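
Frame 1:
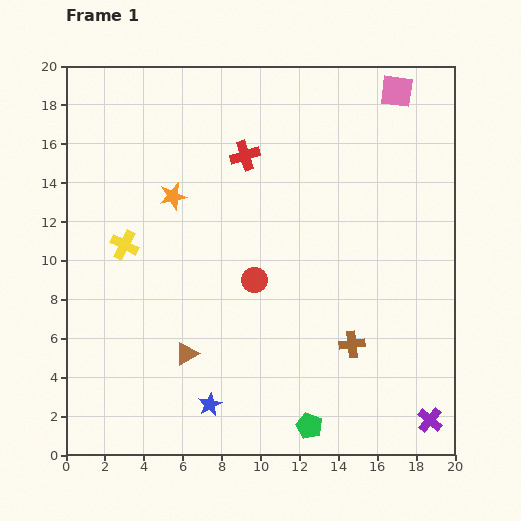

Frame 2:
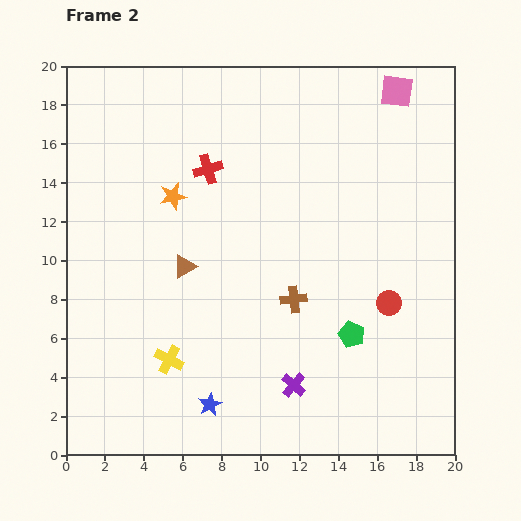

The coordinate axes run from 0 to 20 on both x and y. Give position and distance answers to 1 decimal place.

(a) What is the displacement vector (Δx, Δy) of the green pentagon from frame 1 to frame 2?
(2.2, 4.7)

The green pentagon was at (12.5, 1.5) in frame 1 and (14.7, 6.2) in frame 2.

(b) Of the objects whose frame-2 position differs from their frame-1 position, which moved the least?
the red cross

(moved 2.0)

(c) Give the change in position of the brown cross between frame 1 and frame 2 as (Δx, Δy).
(-3.0, 2.3)

The brown cross was at (14.7, 5.7) in frame 1 and (11.7, 8.0) in frame 2.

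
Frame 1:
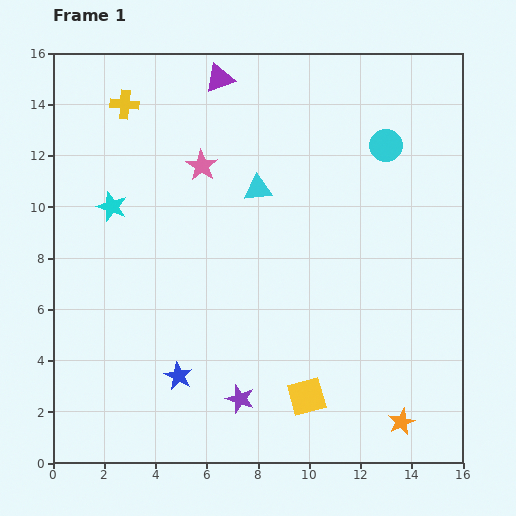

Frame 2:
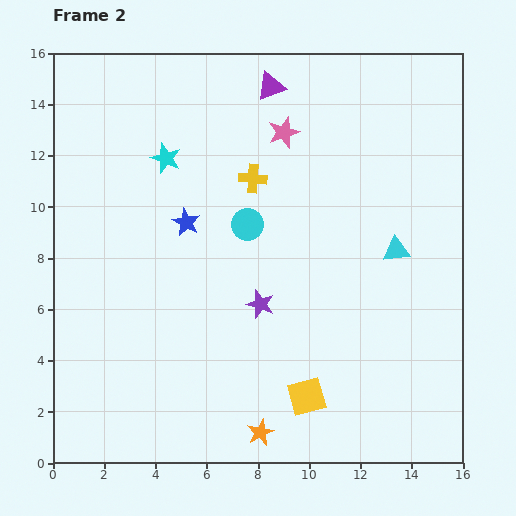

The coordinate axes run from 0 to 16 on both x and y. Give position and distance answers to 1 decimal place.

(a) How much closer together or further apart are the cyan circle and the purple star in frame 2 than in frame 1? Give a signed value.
-8.3

Distance in frame 1: 11.4. Distance in frame 2: 3.1.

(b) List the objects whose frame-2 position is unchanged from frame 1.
the yellow square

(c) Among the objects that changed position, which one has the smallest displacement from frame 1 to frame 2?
the purple triangle

(moved 2.0)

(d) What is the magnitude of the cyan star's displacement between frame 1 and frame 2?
2.8

The cyan star moved from (2.3, 10.0) to (4.4, 11.9), a distance of √(2.1² + 1.9²) ≈ 2.8.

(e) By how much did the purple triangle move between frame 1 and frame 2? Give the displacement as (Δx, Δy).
(2.0, -0.3)

The purple triangle was at (6.5, 15.0) in frame 1 and (8.5, 14.7) in frame 2.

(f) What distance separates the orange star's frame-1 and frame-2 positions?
5.5

The orange star moved from (13.6, 1.6) to (8.1, 1.2), a distance of √(5.5² + 0.4²) ≈ 5.5.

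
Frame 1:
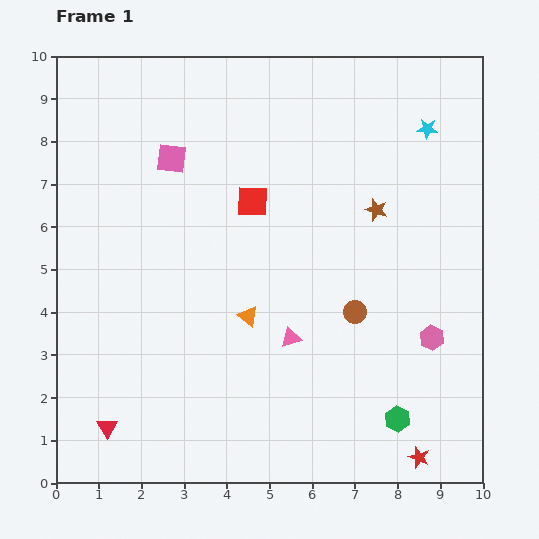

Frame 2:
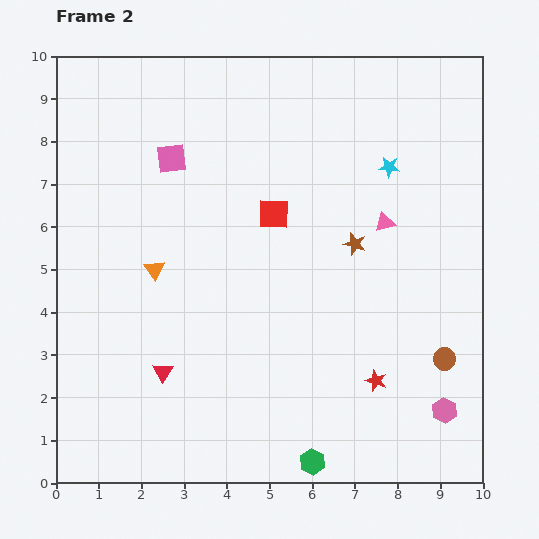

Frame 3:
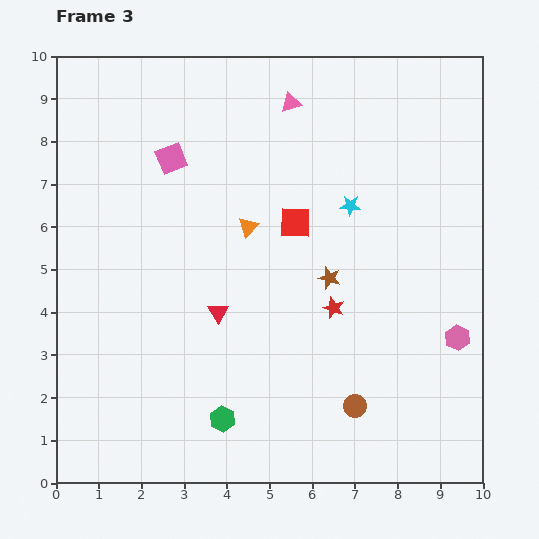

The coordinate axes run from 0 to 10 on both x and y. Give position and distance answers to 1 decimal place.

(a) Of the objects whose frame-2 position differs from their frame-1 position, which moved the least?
the red square

(moved 0.6)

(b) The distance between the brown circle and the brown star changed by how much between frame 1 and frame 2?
+0.9

Distance in frame 1: 2.5. Distance in frame 2: 3.4.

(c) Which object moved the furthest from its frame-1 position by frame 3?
the pink triangle

(moved 5.5; next 4.1)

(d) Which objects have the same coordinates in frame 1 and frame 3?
the pink square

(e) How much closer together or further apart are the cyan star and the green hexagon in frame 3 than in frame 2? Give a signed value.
-1.3

Distance in frame 2: 7.1. Distance in frame 3: 5.8.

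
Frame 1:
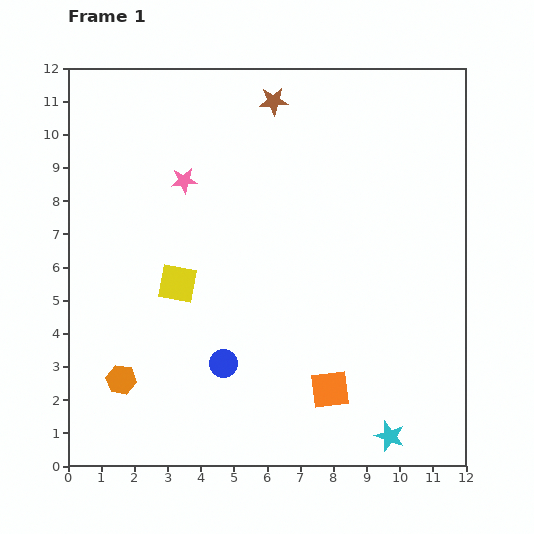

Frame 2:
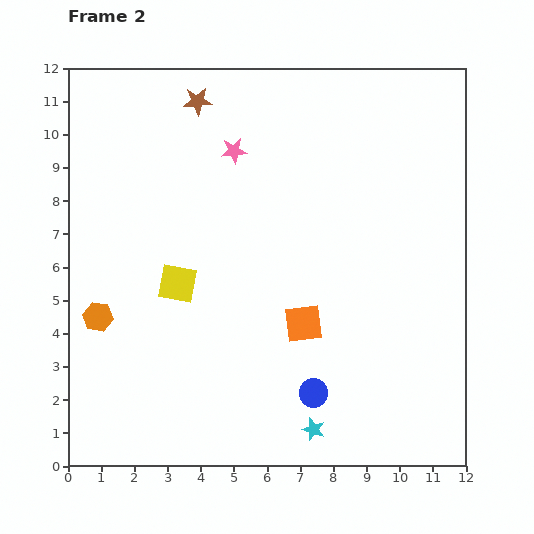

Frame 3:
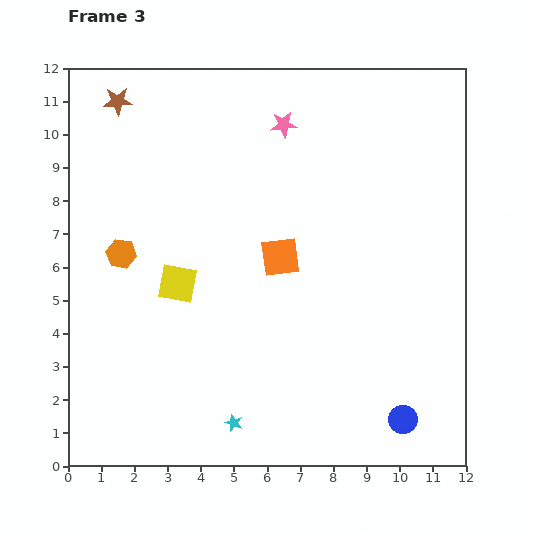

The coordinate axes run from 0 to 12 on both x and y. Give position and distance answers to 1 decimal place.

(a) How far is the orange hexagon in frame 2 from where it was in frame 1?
2.0

The orange hexagon moved from (1.6, 2.6) to (0.9, 4.5), a distance of √(0.7² + 1.9²) ≈ 2.0.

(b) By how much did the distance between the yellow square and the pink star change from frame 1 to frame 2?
+1.2

Distance in frame 1: 3.1. Distance in frame 2: 4.3.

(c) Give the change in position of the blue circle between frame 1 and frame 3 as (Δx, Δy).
(5.4, -1.7)

The blue circle was at (4.7, 3.1) in frame 1 and (10.1, 1.4) in frame 3.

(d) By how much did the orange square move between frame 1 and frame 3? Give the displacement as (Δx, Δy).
(-1.5, 4.0)

The orange square was at (7.9, 2.3) in frame 1 and (6.4, 6.3) in frame 3.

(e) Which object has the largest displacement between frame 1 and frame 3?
the blue circle

(moved 5.7; next 4.7)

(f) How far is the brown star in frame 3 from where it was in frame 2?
2.4

The brown star moved from (3.9, 11.0) to (1.5, 11.0), a distance of √(2.4² + 0.0²) ≈ 2.4.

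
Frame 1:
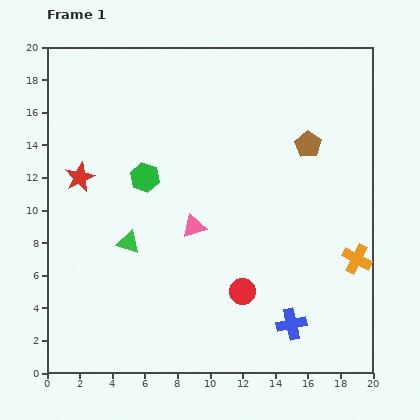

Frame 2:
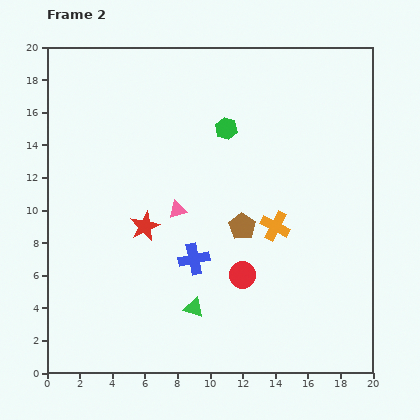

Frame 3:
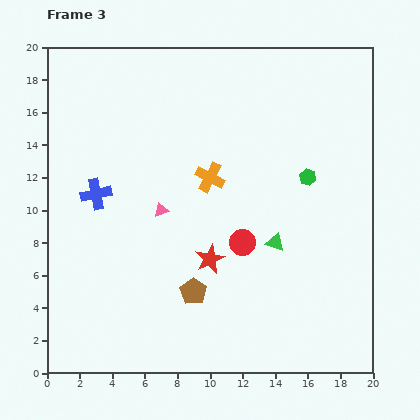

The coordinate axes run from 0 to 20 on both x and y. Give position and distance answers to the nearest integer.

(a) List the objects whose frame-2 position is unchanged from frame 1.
none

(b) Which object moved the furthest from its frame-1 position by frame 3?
the blue cross

(moved 14; next 11)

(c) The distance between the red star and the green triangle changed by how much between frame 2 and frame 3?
-2

Distance in frame 2: 6. Distance in frame 3: 4.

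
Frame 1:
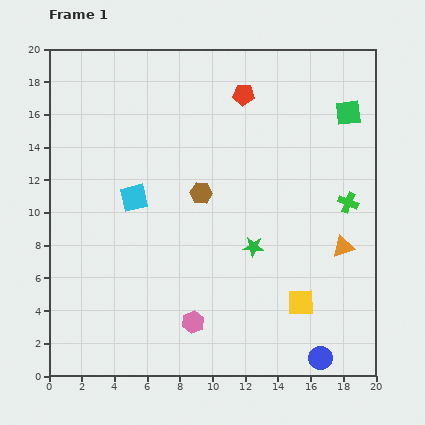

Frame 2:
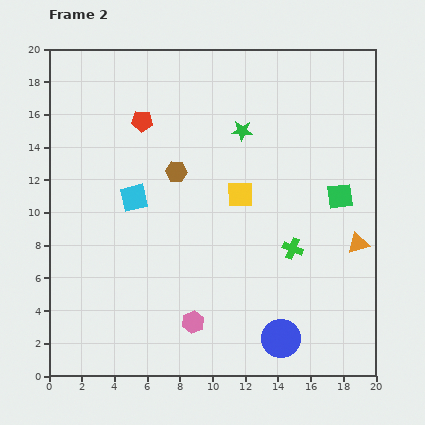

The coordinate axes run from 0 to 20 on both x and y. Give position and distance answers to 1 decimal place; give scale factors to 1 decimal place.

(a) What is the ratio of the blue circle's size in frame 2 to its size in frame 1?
1.6×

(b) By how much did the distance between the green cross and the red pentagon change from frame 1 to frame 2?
+2.9

Distance in frame 1: 9.2. Distance in frame 2: 12.1.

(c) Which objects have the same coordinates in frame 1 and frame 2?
the cyan square, the pink hexagon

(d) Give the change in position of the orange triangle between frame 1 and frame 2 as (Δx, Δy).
(0.9, 0.2)

The orange triangle was at (18.0, 7.9) in frame 1 and (18.9, 8.1) in frame 2.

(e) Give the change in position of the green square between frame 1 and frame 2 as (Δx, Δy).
(-0.5, -5.1)

The green square was at (18.3, 16.1) in frame 1 and (17.8, 11.0) in frame 2.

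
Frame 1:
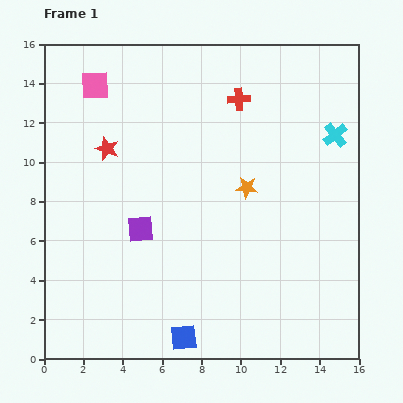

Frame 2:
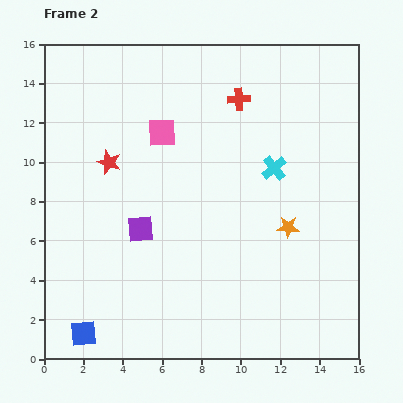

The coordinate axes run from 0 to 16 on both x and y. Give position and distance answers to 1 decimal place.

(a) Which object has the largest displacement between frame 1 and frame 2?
the blue square

(moved 5.1; next 4.2)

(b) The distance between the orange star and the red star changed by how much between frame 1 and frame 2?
+2.3

Distance in frame 1: 7.4. Distance in frame 2: 9.7.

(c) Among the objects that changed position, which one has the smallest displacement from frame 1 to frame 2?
the red star

(moved 0.7)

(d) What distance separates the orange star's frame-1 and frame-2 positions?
2.9

The orange star moved from (10.3, 8.7) to (12.4, 6.7), a distance of √(2.1² + 2.0²) ≈ 2.9.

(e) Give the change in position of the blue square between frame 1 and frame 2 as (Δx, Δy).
(-5.1, 0.2)

The blue square was at (7.1, 1.1) in frame 1 and (2.0, 1.3) in frame 2.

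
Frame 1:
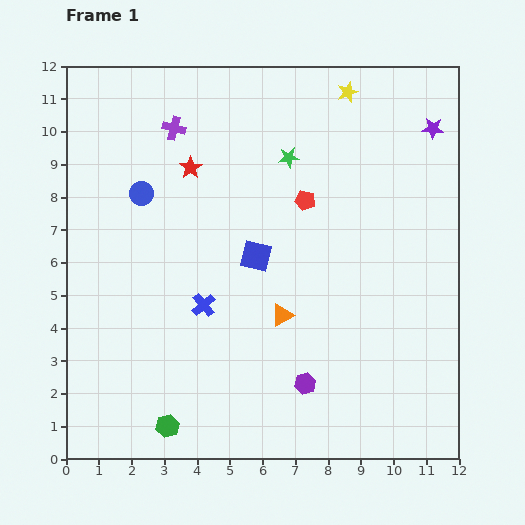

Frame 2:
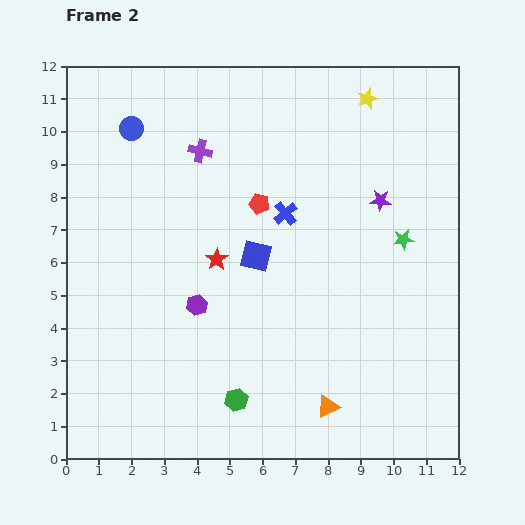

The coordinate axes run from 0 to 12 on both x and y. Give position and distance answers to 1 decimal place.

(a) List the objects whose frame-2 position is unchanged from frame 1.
the blue square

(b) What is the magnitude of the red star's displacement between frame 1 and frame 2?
2.9

The red star moved from (3.8, 8.9) to (4.6, 6.1), a distance of √(0.8² + 2.8²) ≈ 2.9.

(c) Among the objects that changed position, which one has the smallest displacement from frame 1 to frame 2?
the yellow star

(moved 0.6)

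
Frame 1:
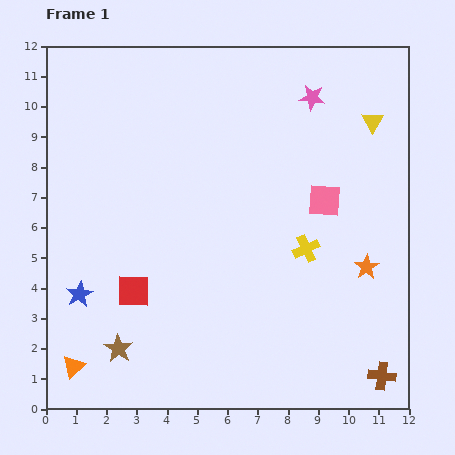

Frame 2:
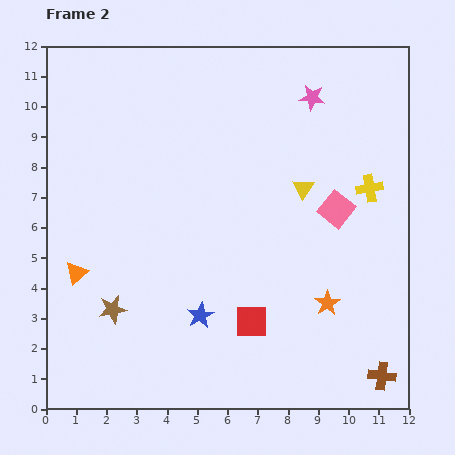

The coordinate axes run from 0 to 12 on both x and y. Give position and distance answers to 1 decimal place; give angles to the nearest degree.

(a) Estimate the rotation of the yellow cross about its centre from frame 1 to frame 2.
15° clockwise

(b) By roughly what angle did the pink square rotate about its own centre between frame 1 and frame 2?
34° clockwise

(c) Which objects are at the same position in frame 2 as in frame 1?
the pink star, the brown cross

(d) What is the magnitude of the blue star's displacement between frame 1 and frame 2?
4.1

The blue star moved from (1.1, 3.8) to (5.1, 3.1), a distance of √(4.0² + 0.7²) ≈ 4.1.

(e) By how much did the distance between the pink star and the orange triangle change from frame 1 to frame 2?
-2.2

Distance in frame 1: 11.9. Distance in frame 2: 9.7.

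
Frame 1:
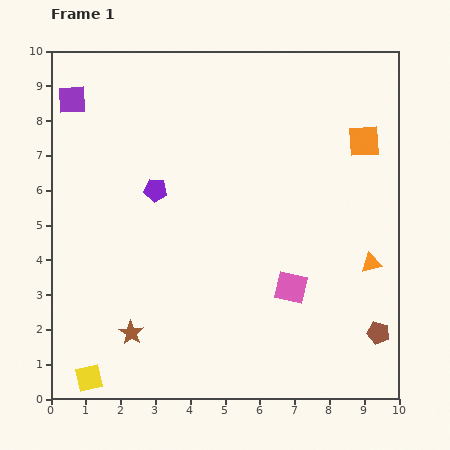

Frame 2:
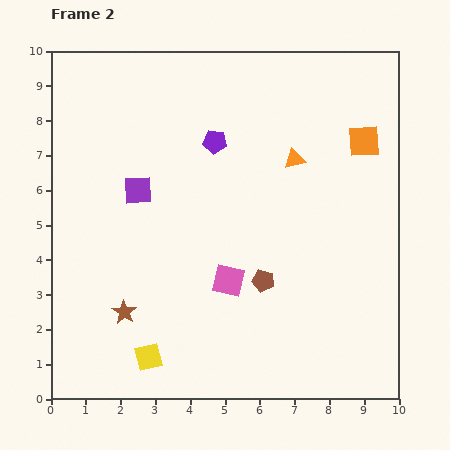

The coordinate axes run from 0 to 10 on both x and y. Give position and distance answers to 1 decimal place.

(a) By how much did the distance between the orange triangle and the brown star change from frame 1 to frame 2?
-0.6

Distance in frame 1: 7.2. Distance in frame 2: 6.6.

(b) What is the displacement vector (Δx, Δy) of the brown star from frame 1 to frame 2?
(-0.2, 0.6)

The brown star was at (2.3, 1.9) in frame 1 and (2.1, 2.5) in frame 2.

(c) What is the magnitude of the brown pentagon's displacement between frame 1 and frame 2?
3.6

The brown pentagon moved from (9.4, 1.9) to (6.1, 3.4), a distance of √(3.3² + 1.5²) ≈ 3.6.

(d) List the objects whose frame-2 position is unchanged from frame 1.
the orange square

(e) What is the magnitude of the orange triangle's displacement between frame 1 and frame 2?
3.7

The orange triangle moved from (9.2, 3.9) to (7.0, 6.9), a distance of √(2.2² + 3.0²) ≈ 3.7.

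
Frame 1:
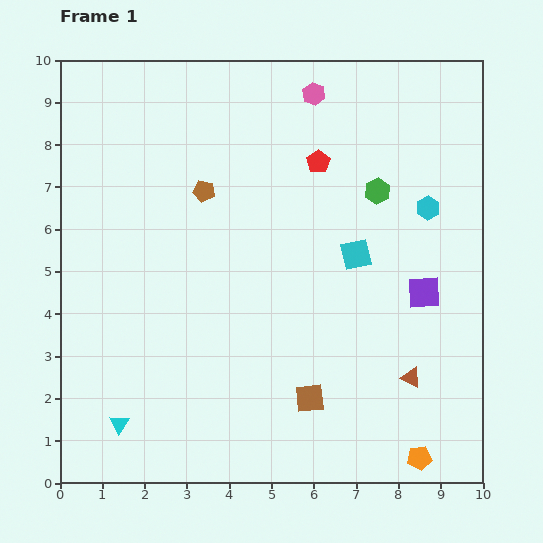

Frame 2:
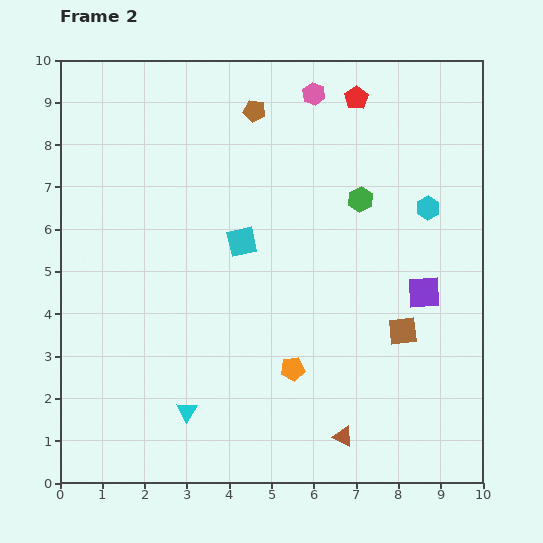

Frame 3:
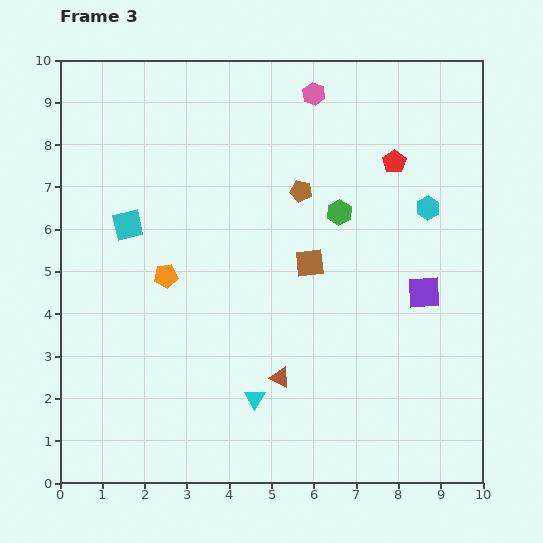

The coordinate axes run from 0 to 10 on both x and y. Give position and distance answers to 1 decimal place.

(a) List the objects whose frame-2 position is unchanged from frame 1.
the pink hexagon, the cyan hexagon, the purple square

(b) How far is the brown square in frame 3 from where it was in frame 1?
3.2

The brown square moved from (5.9, 2.0) to (5.9, 5.2), a distance of √(0.0² + 3.2²) ≈ 3.2.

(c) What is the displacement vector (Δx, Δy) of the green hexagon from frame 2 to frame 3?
(-0.5, -0.3)

The green hexagon was at (7.1, 6.7) in frame 2 and (6.6, 6.4) in frame 3.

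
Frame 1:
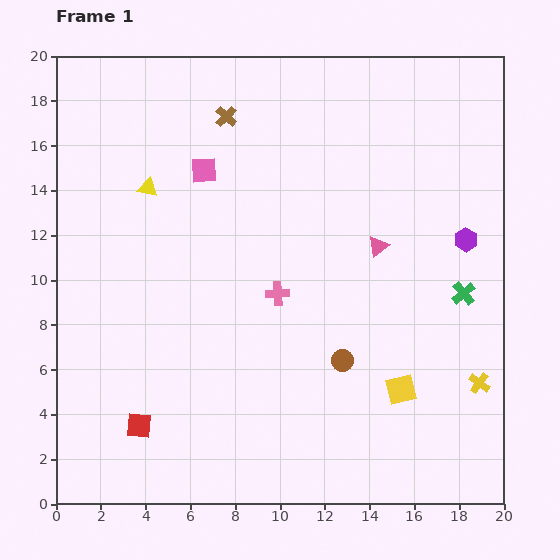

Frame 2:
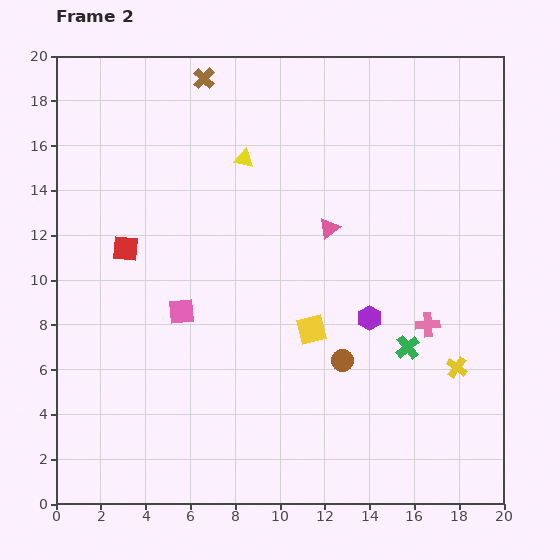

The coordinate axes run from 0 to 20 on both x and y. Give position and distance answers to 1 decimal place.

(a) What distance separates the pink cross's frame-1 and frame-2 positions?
6.8

The pink cross moved from (9.9, 9.4) to (16.6, 8.0), a distance of √(6.7² + 1.4²) ≈ 6.8.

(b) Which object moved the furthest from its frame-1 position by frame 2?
the red square

(moved 7.9; next 6.8)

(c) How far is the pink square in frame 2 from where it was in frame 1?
6.4

The pink square moved from (6.6, 14.9) to (5.6, 8.6), a distance of √(1.0² + 6.3²) ≈ 6.4.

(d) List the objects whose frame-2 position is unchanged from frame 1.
the brown circle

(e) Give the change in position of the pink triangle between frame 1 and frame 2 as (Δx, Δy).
(-2.2, 0.8)

The pink triangle was at (14.4, 11.5) in frame 1 and (12.2, 12.3) in frame 2.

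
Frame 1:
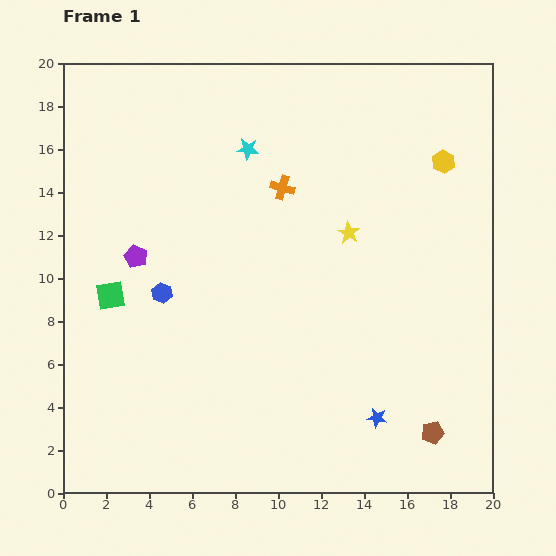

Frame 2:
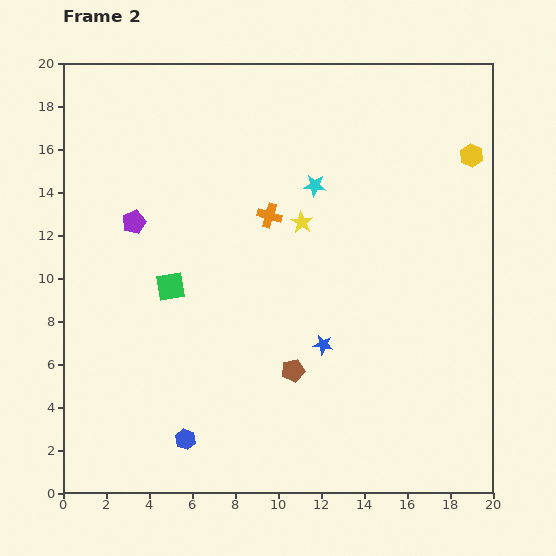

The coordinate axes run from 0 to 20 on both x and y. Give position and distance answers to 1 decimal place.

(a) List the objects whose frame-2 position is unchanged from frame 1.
none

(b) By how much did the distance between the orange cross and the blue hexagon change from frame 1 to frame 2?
+3.7

Distance in frame 1: 7.4. Distance in frame 2: 11.1.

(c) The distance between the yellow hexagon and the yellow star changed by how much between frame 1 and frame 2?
+3.0

Distance in frame 1: 5.5. Distance in frame 2: 8.5.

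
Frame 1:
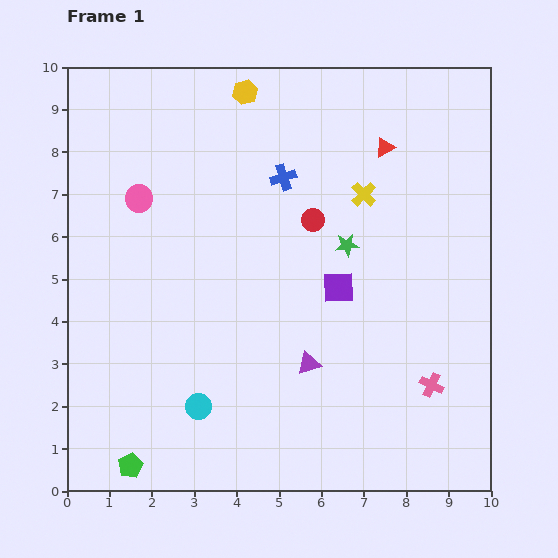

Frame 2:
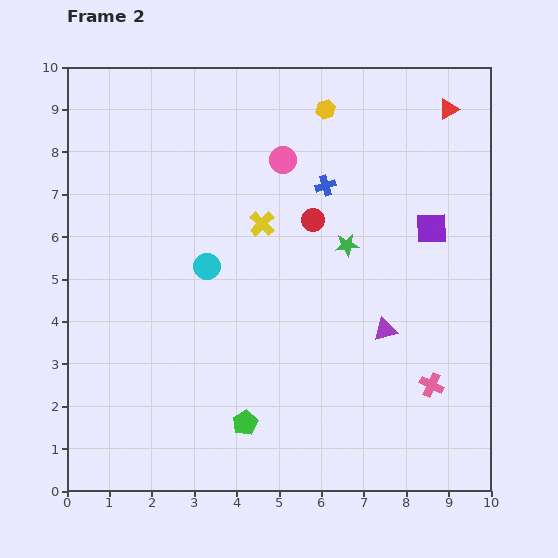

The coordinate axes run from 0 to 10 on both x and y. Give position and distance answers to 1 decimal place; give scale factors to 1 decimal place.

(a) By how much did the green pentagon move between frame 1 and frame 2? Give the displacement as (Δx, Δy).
(2.7, 1.0)

The green pentagon was at (1.5, 0.6) in frame 1 and (4.2, 1.6) in frame 2.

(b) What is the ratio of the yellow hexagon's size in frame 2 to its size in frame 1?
0.8×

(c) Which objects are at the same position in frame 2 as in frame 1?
the red circle, the pink cross, the green star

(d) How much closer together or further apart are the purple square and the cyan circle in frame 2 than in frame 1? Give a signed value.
+1.1

Distance in frame 1: 4.3. Distance in frame 2: 5.4.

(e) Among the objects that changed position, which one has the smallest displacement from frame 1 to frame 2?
the blue cross

(moved 1.0)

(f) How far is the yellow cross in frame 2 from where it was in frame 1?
2.5

The yellow cross moved from (7.0, 7.0) to (4.6, 6.3), a distance of √(2.4² + 0.7²) ≈ 2.5.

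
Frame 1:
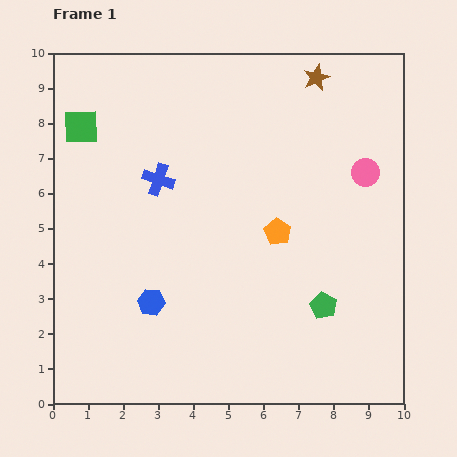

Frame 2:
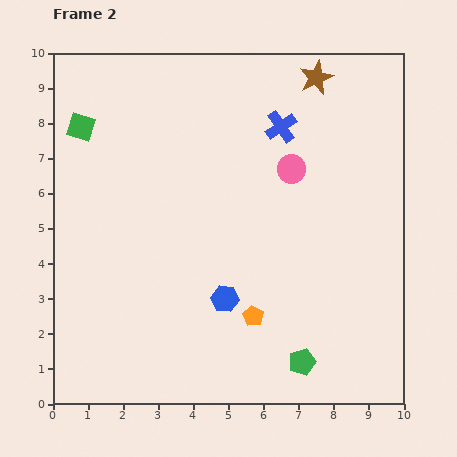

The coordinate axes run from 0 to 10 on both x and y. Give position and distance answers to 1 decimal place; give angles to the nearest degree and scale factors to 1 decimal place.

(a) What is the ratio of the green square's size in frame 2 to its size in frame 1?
0.8×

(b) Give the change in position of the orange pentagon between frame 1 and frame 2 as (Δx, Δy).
(-0.7, -2.4)

The orange pentagon was at (6.4, 4.9) in frame 1 and (5.7, 2.5) in frame 2.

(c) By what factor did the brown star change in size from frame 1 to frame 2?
1.3×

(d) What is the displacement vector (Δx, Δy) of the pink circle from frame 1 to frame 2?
(-2.1, 0.1)

The pink circle was at (8.9, 6.6) in frame 1 and (6.8, 6.7) in frame 2.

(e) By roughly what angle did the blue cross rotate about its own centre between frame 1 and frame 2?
37° clockwise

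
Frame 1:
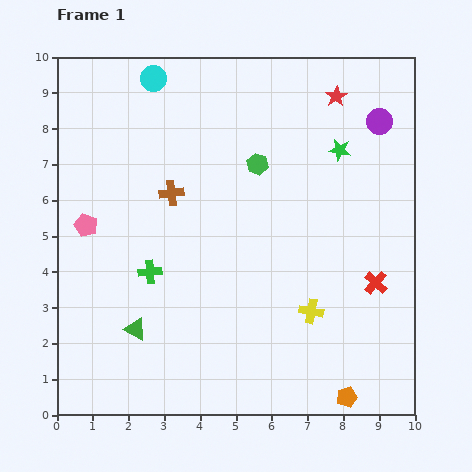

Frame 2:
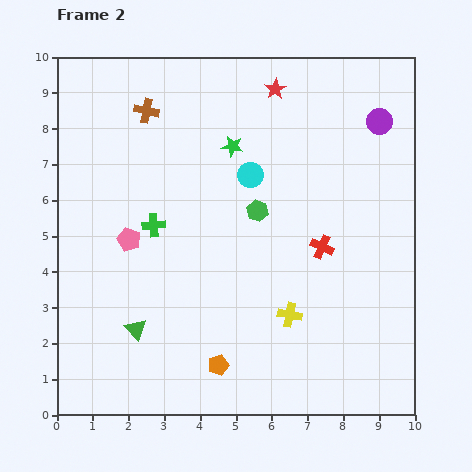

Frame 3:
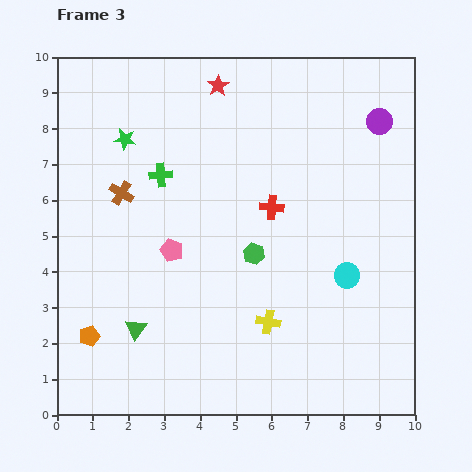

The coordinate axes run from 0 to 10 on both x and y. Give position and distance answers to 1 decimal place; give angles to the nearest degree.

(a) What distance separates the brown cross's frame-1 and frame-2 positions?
2.4

The brown cross moved from (3.2, 6.2) to (2.5, 8.5), a distance of √(0.7² + 2.3²) ≈ 2.4.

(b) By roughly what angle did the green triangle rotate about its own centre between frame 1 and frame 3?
38° clockwise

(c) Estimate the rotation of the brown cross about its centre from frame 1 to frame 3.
38° clockwise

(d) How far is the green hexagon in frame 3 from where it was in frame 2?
1.2

The green hexagon moved from (5.6, 5.7) to (5.5, 4.5), a distance of √(0.1² + 1.2²) ≈ 1.2.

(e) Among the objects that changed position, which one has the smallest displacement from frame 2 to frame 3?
the yellow cross

(moved 0.6)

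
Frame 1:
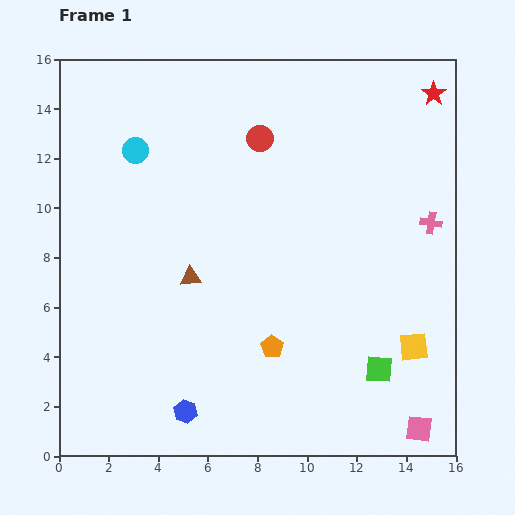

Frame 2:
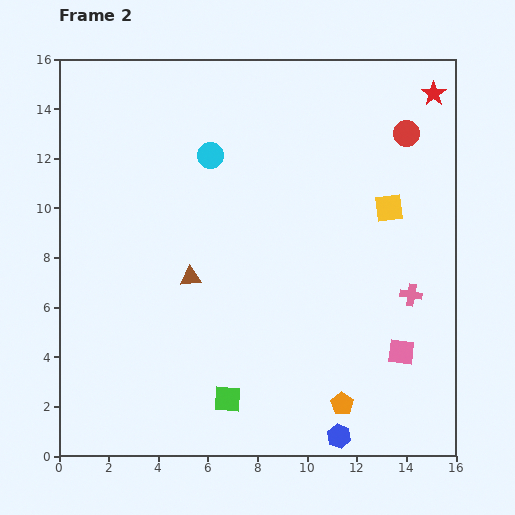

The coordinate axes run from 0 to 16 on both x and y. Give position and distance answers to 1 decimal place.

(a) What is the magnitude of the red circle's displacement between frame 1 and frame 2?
5.9

The red circle moved from (8.1, 12.8) to (14.0, 13.0), a distance of √(5.9² + 0.2²) ≈ 5.9.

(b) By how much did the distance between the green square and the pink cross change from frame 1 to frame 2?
+2.2

Distance in frame 1: 6.3. Distance in frame 2: 8.5.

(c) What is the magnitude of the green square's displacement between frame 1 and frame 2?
6.2

The green square moved from (12.9, 3.5) to (6.8, 2.3), a distance of √(6.1² + 1.2²) ≈ 6.2.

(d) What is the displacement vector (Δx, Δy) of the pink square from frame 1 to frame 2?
(-0.7, 3.1)

The pink square was at (14.5, 1.1) in frame 1 and (13.8, 4.2) in frame 2.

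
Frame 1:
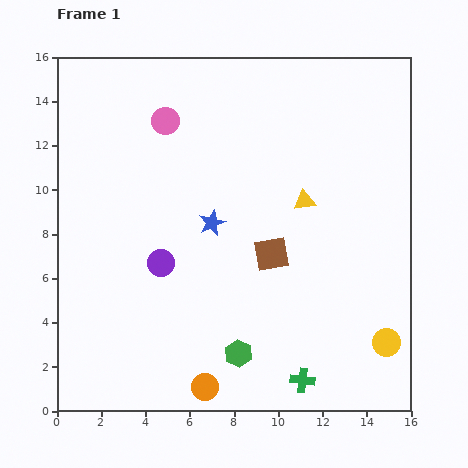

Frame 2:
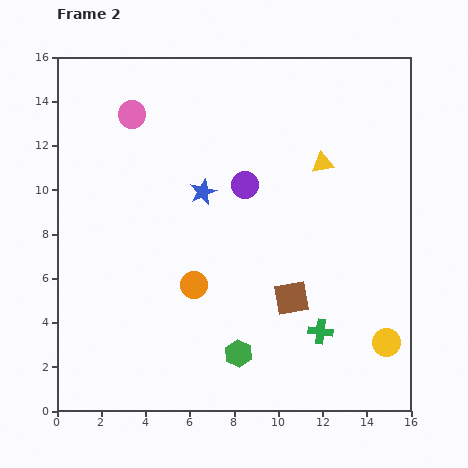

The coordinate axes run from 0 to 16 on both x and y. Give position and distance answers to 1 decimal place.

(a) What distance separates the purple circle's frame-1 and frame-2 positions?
5.2

The purple circle moved from (4.7, 6.7) to (8.5, 10.2), a distance of √(3.8² + 3.5²) ≈ 5.2.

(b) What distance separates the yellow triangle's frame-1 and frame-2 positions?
1.9

The yellow triangle moved from (11.2, 9.5) to (12.0, 11.2), a distance of √(0.8² + 1.7²) ≈ 1.9.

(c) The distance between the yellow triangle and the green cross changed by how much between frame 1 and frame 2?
-0.5

Distance in frame 1: 8.1. Distance in frame 2: 7.6.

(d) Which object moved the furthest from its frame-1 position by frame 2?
the purple circle

(moved 5.2; next 4.6)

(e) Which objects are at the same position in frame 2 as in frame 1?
the green hexagon, the yellow circle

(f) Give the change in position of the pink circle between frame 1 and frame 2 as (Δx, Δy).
(-1.5, 0.3)

The pink circle was at (4.9, 13.1) in frame 1 and (3.4, 13.4) in frame 2.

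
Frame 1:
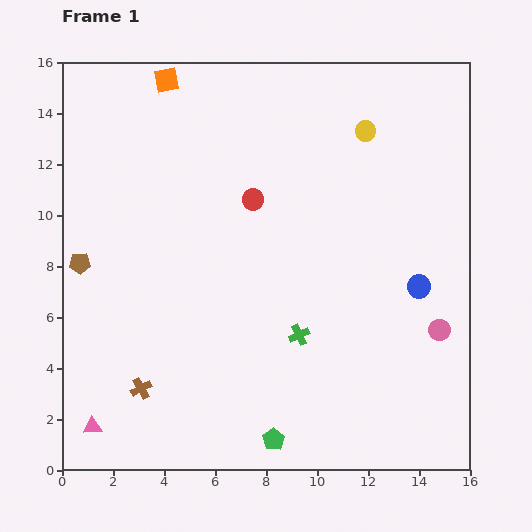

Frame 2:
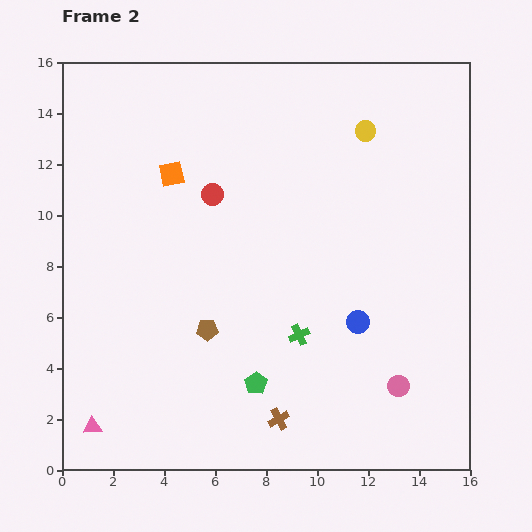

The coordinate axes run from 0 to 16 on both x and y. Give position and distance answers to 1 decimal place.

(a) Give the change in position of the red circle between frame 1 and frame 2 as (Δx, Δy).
(-1.6, 0.2)

The red circle was at (7.5, 10.6) in frame 1 and (5.9, 10.8) in frame 2.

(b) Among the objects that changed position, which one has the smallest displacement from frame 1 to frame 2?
the red circle

(moved 1.6)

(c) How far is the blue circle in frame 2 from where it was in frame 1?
2.8

The blue circle moved from (14.0, 7.2) to (11.6, 5.8), a distance of √(2.4² + 1.4²) ≈ 2.8.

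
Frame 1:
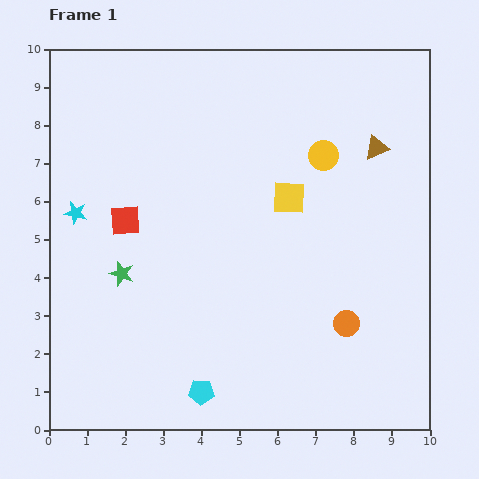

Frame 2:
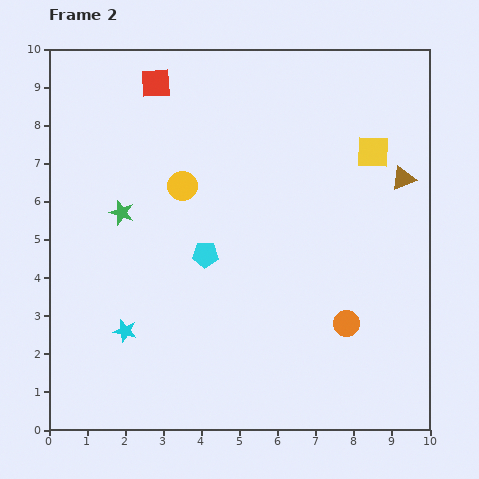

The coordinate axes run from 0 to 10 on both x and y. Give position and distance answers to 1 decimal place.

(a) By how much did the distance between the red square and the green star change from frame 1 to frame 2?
+2.1

Distance in frame 1: 1.4. Distance in frame 2: 3.5.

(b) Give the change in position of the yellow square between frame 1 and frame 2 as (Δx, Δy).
(2.2, 1.2)

The yellow square was at (6.3, 6.1) in frame 1 and (8.5, 7.3) in frame 2.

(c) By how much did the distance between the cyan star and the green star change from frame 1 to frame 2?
+1.1

Distance in frame 1: 2.0. Distance in frame 2: 3.1.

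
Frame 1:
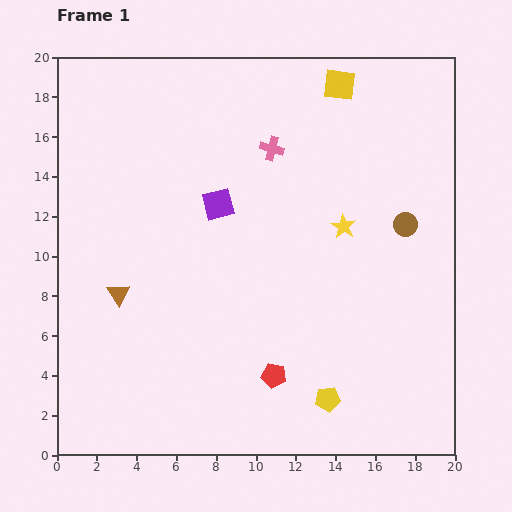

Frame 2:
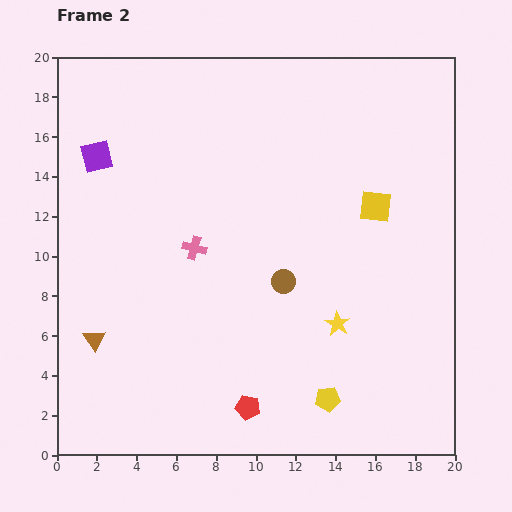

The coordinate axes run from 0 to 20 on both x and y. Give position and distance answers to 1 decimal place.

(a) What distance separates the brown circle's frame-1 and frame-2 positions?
6.8

The brown circle moved from (17.5, 11.6) to (11.4, 8.7), a distance of √(6.1² + 2.9²) ≈ 6.8.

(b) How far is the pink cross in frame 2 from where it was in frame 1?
6.3

The pink cross moved from (10.8, 15.4) to (6.9, 10.4), a distance of √(3.9² + 5.0²) ≈ 6.3.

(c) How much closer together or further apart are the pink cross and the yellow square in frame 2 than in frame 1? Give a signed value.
+4.6

Distance in frame 1: 4.7. Distance in frame 2: 9.3.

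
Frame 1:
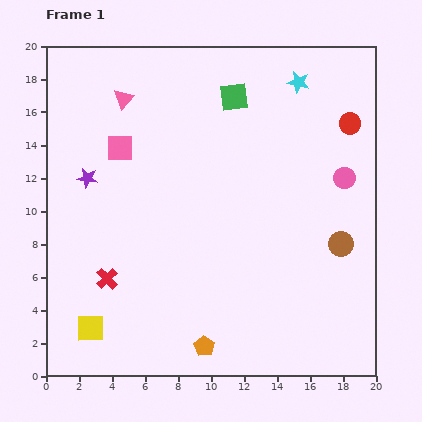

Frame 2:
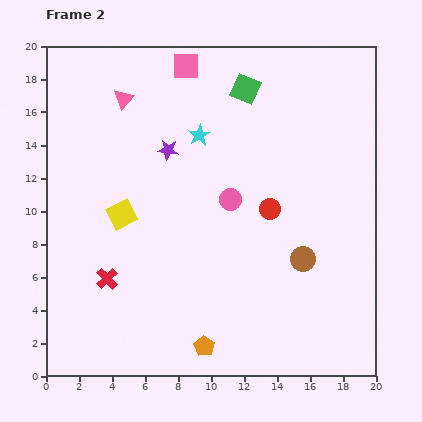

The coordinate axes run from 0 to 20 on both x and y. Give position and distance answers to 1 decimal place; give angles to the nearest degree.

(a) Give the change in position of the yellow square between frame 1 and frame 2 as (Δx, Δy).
(1.9, 6.9)

The yellow square was at (2.7, 2.9) in frame 1 and (4.6, 9.8) in frame 2.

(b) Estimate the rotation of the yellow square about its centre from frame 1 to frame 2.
26° counter-clockwise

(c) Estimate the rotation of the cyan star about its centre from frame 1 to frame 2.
29° clockwise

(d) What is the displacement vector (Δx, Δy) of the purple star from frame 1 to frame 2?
(4.9, 1.7)

The purple star was at (2.5, 12.0) in frame 1 and (7.4, 13.7) in frame 2.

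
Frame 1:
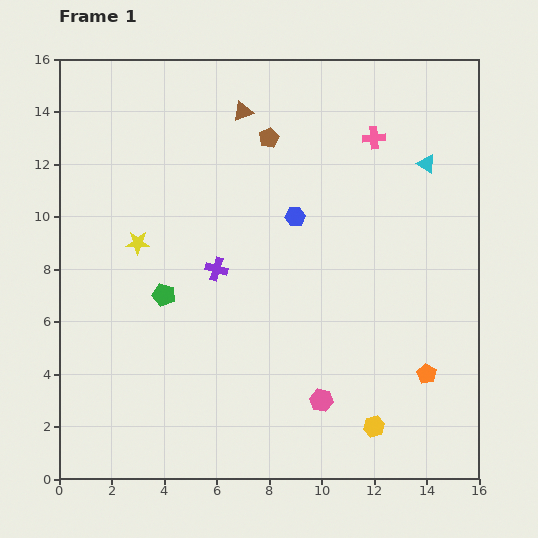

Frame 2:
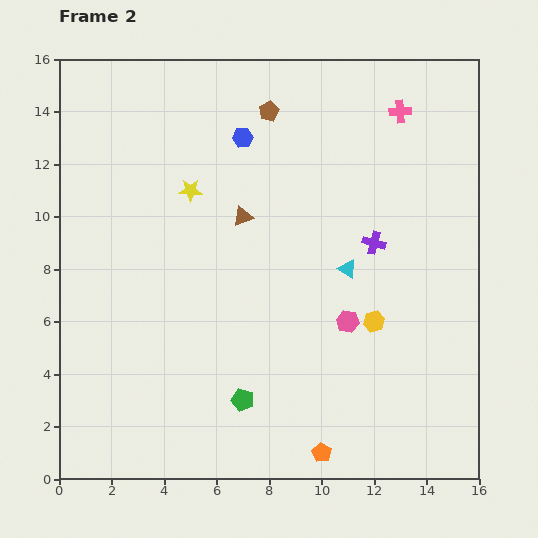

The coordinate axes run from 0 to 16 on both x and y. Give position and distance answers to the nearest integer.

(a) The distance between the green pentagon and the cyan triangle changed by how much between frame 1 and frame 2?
-5

Distance in frame 1: 11. Distance in frame 2: 6.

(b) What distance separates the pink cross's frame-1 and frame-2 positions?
1

The pink cross moved from (12, 13) to (13, 14), a distance of √(1² + 1²) ≈ 1.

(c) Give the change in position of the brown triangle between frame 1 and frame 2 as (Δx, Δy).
(0, -4)

The brown triangle was at (7, 14) in frame 1 and (7, 10) in frame 2.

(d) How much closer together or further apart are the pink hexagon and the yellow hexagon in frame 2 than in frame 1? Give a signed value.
-1

Distance in frame 1: 2. Distance in frame 2: 1.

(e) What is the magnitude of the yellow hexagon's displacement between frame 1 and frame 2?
4

The yellow hexagon moved from (12, 2) to (12, 6), a distance of √(0² + 4²) ≈ 4.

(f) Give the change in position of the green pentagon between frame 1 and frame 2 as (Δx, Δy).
(3, -4)

The green pentagon was at (4, 7) in frame 1 and (7, 3) in frame 2.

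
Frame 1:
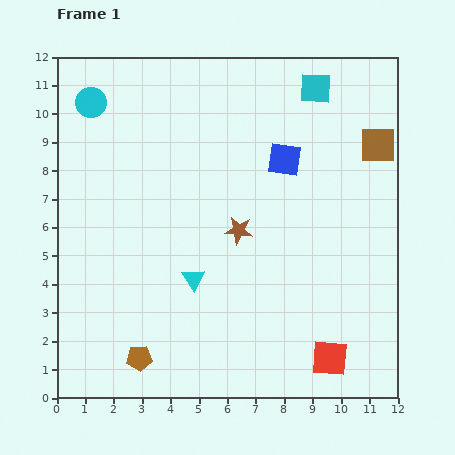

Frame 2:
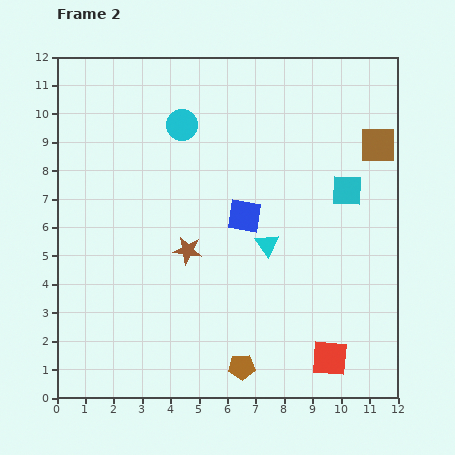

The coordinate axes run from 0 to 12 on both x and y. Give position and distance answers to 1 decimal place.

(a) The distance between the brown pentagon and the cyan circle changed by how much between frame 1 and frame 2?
-0.4

Distance in frame 1: 9.2. Distance in frame 2: 8.8.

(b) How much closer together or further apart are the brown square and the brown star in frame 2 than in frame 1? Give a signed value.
+2.0

Distance in frame 1: 5.7. Distance in frame 2: 7.7.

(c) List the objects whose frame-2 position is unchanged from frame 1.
the red square, the brown square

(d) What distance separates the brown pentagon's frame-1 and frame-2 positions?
3.6

The brown pentagon moved from (2.9, 1.4) to (6.5, 1.1), a distance of √(3.6² + 0.3²) ≈ 3.6.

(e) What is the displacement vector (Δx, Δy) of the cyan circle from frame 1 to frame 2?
(3.2, -0.8)

The cyan circle was at (1.2, 10.4) in frame 1 and (4.4, 9.6) in frame 2.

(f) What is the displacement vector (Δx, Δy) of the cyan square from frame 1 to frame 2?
(1.1, -3.6)

The cyan square was at (9.1, 10.9) in frame 1 and (10.2, 7.3) in frame 2.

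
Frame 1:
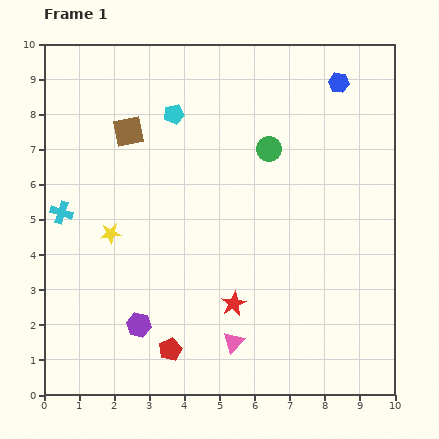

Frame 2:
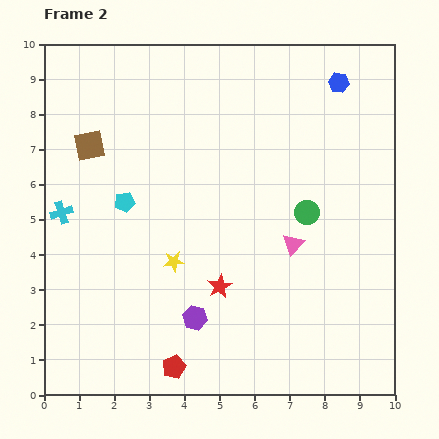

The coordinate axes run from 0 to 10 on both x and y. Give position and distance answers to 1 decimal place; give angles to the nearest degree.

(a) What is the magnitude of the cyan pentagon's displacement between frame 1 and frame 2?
2.9

The cyan pentagon moved from (3.7, 8.0) to (2.3, 5.5), a distance of √(1.4² + 2.5²) ≈ 2.9.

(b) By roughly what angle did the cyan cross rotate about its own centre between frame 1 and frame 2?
36° counter-clockwise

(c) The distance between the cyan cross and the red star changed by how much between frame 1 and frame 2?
-0.5

Distance in frame 1: 5.5. Distance in frame 2: 5.0.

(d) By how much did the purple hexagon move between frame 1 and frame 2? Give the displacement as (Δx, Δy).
(1.6, 0.2)

The purple hexagon was at (2.7, 2.0) in frame 1 and (4.3, 2.2) in frame 2.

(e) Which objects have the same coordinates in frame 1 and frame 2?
the cyan cross, the blue hexagon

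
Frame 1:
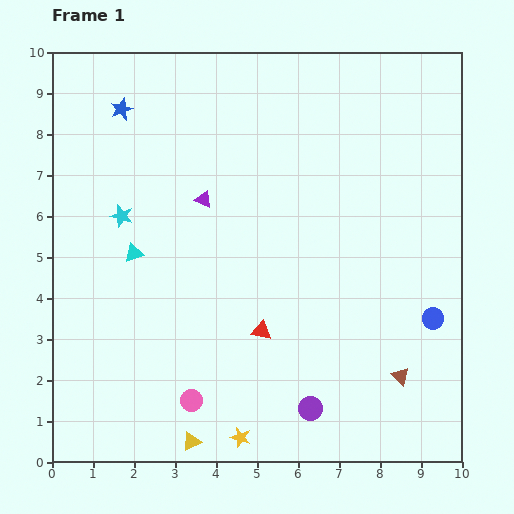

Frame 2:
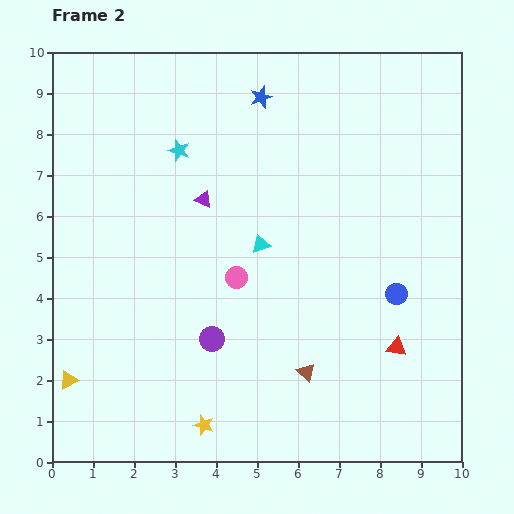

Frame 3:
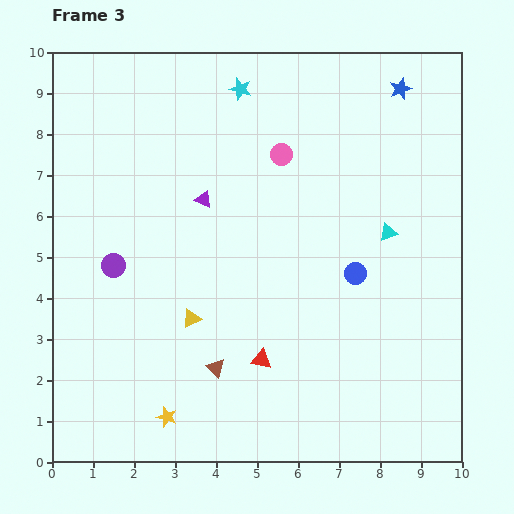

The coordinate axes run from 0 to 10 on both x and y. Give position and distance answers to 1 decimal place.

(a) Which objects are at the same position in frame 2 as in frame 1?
the purple triangle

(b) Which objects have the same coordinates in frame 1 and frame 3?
the purple triangle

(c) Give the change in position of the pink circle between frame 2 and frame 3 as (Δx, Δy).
(1.1, 3.0)

The pink circle was at (4.5, 4.5) in frame 2 and (5.6, 7.5) in frame 3.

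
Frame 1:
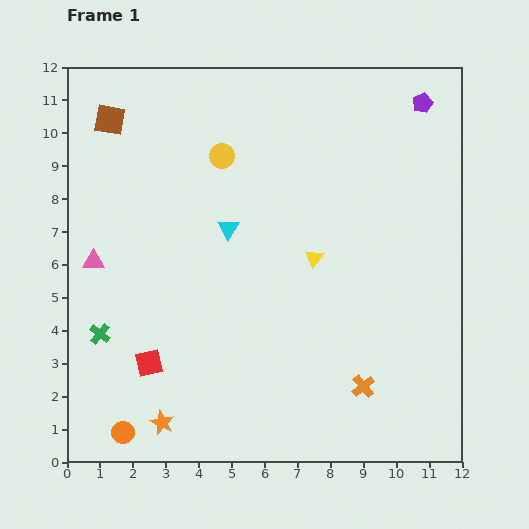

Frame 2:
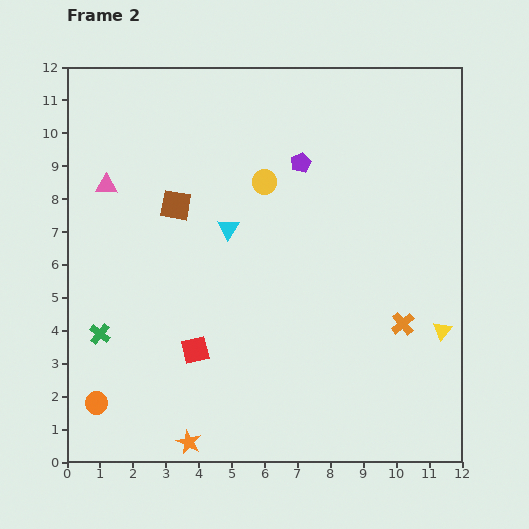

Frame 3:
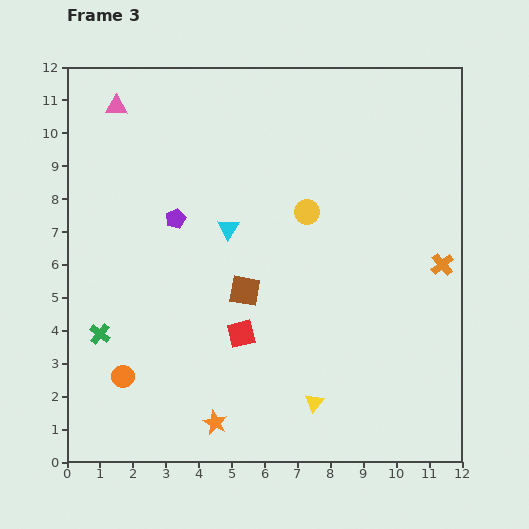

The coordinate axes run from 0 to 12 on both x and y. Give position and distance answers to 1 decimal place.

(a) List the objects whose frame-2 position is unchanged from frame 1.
the green cross, the cyan triangle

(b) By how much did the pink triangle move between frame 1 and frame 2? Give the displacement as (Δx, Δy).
(0.4, 2.3)

The pink triangle was at (0.8, 6.1) in frame 1 and (1.2, 8.4) in frame 2.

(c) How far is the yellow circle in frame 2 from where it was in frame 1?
1.5

The yellow circle moved from (4.7, 9.3) to (6.0, 8.5), a distance of √(1.3² + 0.8²) ≈ 1.5.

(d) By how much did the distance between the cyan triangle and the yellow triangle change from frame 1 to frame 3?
+3.1

Distance in frame 1: 2.8. Distance in frame 3: 5.9.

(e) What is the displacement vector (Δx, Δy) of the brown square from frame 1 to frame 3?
(4.1, -5.2)

The brown square was at (1.3, 10.4) in frame 1 and (5.4, 5.2) in frame 3.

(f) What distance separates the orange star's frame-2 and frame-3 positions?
1.0

The orange star moved from (3.7, 0.6) to (4.5, 1.2), a distance of √(0.8² + 0.6²) ≈ 1.0.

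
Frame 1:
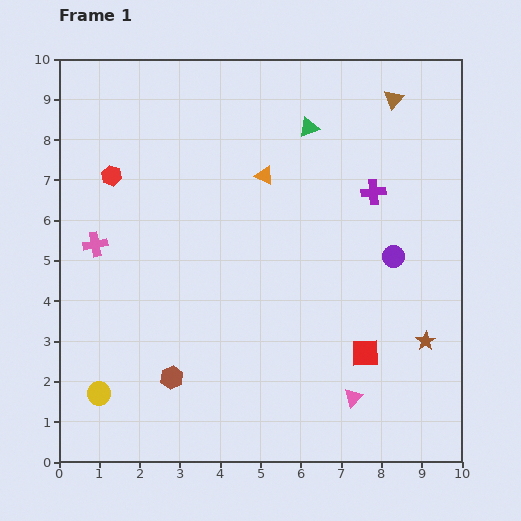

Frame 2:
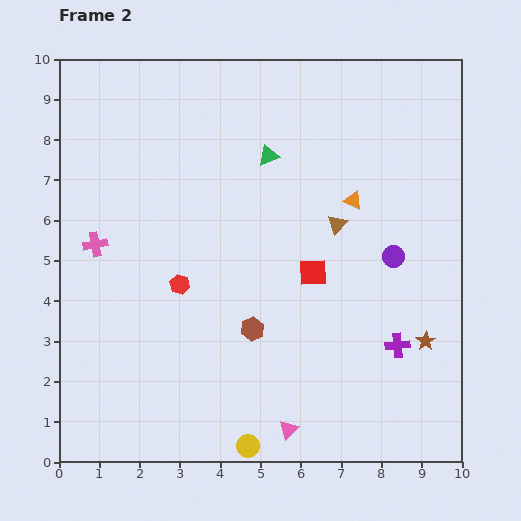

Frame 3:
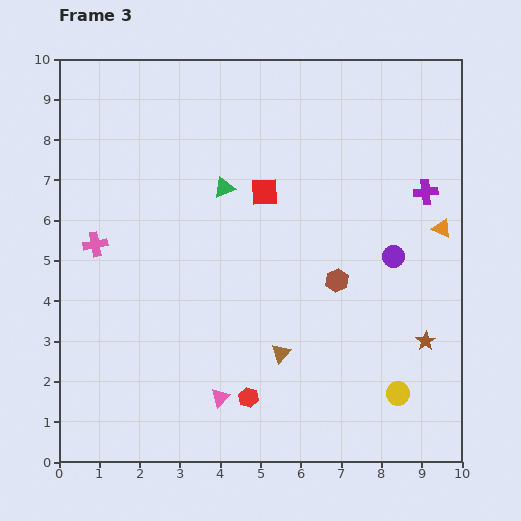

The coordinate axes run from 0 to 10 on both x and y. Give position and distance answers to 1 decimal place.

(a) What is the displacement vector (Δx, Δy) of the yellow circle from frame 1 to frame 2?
(3.7, -1.3)

The yellow circle was at (1.0, 1.7) in frame 1 and (4.7, 0.4) in frame 2.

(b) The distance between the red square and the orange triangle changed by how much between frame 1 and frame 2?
-3.0

Distance in frame 1: 5.1. Distance in frame 2: 2.1.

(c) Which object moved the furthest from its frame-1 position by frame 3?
the yellow circle

(moved 7.4; next 6.9)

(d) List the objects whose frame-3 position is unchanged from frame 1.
the purple circle, the pink cross, the brown star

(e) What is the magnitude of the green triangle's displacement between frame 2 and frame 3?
1.4

The green triangle moved from (5.2, 7.6) to (4.1, 6.8), a distance of √(1.1² + 0.8²) ≈ 1.4.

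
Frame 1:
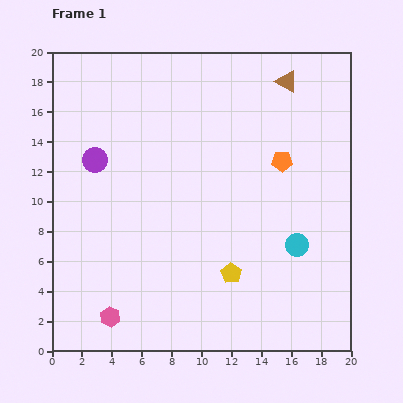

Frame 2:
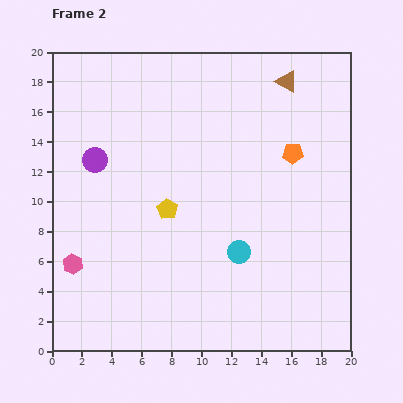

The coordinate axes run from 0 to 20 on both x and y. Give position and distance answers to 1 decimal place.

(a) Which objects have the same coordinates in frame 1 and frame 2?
the purple circle, the brown triangle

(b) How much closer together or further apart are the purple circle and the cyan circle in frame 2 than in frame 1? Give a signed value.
-3.3

Distance in frame 1: 14.7. Distance in frame 2: 11.4.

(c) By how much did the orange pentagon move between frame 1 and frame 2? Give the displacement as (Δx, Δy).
(0.7, 0.5)

The orange pentagon was at (15.4, 12.7) in frame 1 and (16.1, 13.2) in frame 2.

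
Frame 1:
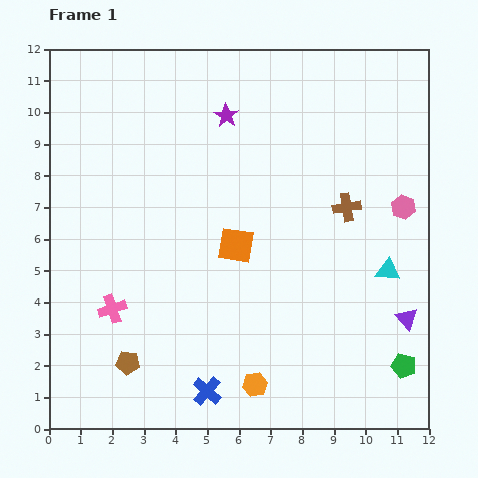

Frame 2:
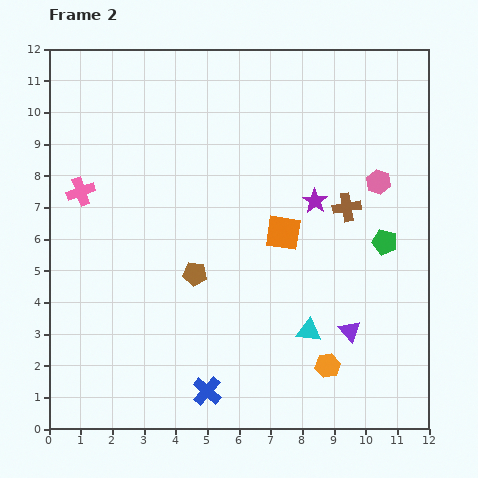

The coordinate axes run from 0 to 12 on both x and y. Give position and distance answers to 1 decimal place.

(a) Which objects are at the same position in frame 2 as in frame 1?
the brown cross, the blue cross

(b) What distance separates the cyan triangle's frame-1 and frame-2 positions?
3.1

The cyan triangle moved from (10.7, 5.0) to (8.2, 3.1), a distance of √(2.5² + 1.9²) ≈ 3.1.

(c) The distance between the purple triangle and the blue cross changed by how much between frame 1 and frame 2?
-1.8

Distance in frame 1: 6.7. Distance in frame 2: 4.9.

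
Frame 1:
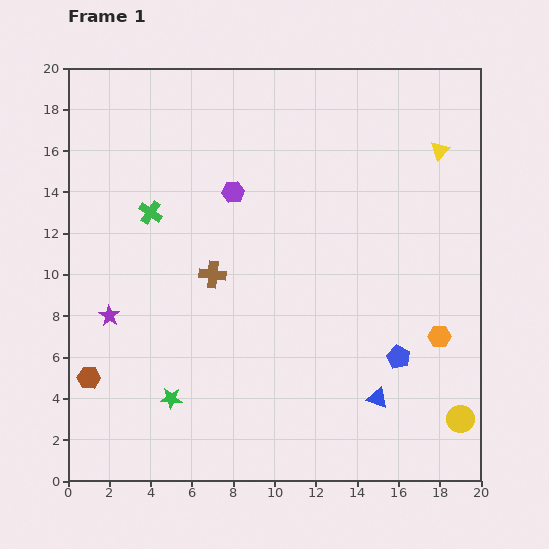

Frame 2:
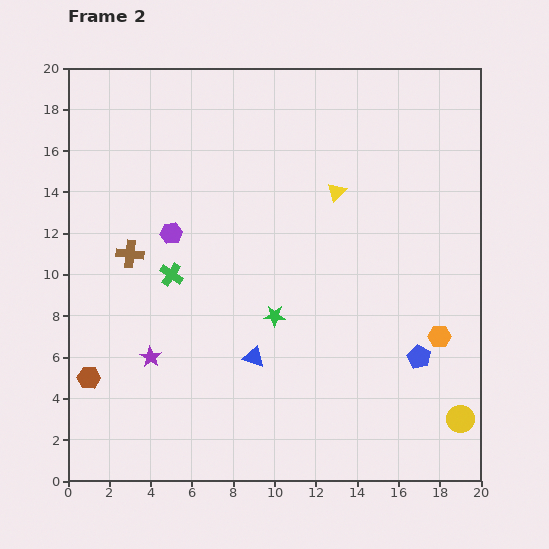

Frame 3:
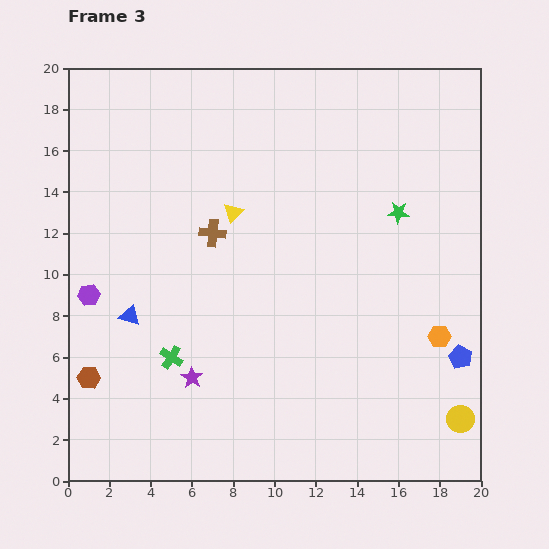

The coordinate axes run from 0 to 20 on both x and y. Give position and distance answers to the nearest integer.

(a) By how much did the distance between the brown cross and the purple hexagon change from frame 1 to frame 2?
-2

Distance in frame 1: 4. Distance in frame 2: 2.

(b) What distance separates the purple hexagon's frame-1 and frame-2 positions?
4

The purple hexagon moved from (8, 14) to (5, 12), a distance of √(3² + 2²) ≈ 4.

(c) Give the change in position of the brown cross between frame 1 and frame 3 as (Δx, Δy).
(0, 2)

The brown cross was at (7, 10) in frame 1 and (7, 12) in frame 3.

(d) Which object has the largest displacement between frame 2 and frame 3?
the green star

(moved 8; next 6)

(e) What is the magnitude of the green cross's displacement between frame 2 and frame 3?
4

The green cross moved from (5, 10) to (5, 6), a distance of √(0² + 4²) ≈ 4.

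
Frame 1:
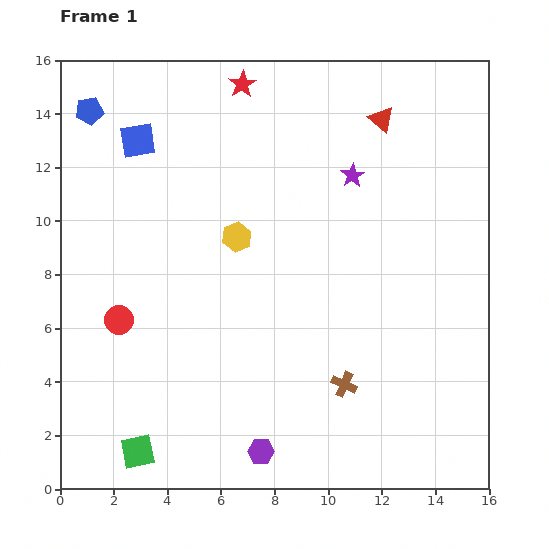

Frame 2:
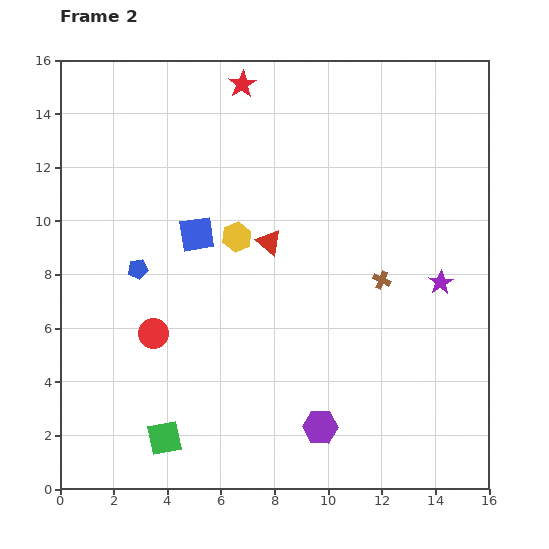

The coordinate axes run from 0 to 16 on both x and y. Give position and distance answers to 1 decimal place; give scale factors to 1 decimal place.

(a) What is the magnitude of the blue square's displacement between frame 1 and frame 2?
4.1

The blue square moved from (2.9, 13.0) to (5.1, 9.5), a distance of √(2.2² + 3.5²) ≈ 4.1.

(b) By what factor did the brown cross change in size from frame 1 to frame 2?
0.7×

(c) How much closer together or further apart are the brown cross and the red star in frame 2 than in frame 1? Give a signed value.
-2.8

Distance in frame 1: 11.8. Distance in frame 2: 9.0.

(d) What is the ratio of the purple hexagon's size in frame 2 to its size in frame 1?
1.3×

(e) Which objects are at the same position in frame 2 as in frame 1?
the red star, the yellow hexagon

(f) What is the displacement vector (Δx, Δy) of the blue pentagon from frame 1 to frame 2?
(1.8, -5.9)

The blue pentagon was at (1.1, 14.1) in frame 1 and (2.9, 8.2) in frame 2.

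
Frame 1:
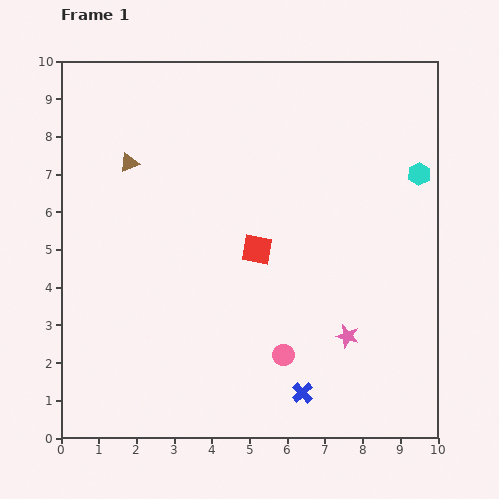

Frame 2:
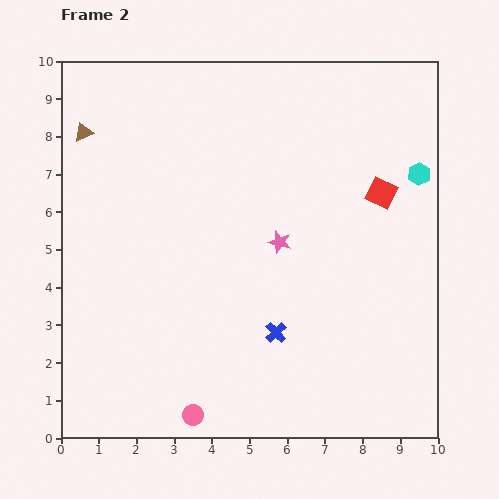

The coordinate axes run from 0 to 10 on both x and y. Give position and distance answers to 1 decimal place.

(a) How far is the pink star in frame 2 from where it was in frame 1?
3.1

The pink star moved from (7.6, 2.7) to (5.8, 5.2), a distance of √(1.8² + 2.5²) ≈ 3.1.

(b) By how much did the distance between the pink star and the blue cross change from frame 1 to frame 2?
+0.5

Distance in frame 1: 1.9. Distance in frame 2: 2.4.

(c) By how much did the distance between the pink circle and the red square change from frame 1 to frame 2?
+4.8

Distance in frame 1: 2.9. Distance in frame 2: 7.7.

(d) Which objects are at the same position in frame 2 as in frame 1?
the cyan hexagon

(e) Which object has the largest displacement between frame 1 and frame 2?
the red square

(moved 3.6; next 3.1)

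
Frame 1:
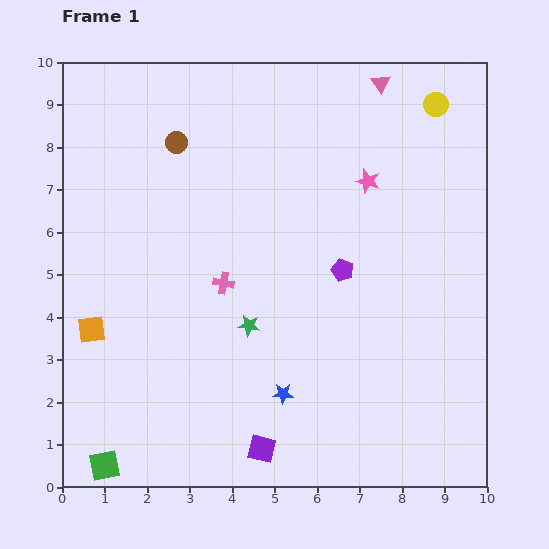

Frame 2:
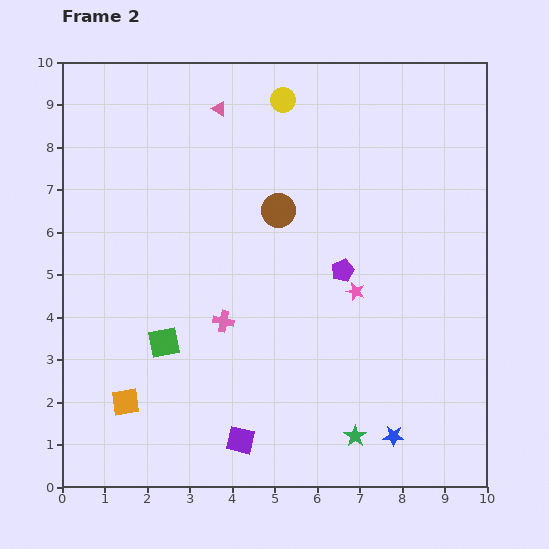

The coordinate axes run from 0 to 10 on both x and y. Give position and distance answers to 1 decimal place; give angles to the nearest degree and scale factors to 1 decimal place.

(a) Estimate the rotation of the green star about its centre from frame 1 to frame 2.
26° clockwise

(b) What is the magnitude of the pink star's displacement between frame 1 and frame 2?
2.6

The pink star moved from (7.2, 7.2) to (6.9, 4.6), a distance of √(0.3² + 2.6²) ≈ 2.6.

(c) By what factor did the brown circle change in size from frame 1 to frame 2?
1.6×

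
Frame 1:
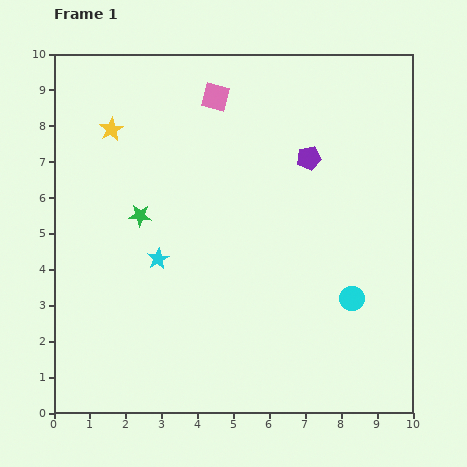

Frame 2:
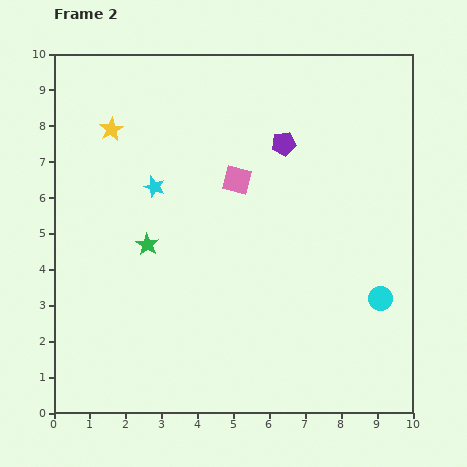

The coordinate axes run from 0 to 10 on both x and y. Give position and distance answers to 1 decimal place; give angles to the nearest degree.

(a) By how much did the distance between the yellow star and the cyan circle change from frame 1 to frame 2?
+0.7

Distance in frame 1: 8.2. Distance in frame 2: 8.9.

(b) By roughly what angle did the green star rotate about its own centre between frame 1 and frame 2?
28° clockwise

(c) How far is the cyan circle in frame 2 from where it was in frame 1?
0.8

The cyan circle moved from (8.3, 3.2) to (9.1, 3.2), a distance of √(0.8² + 0.0²) ≈ 0.8.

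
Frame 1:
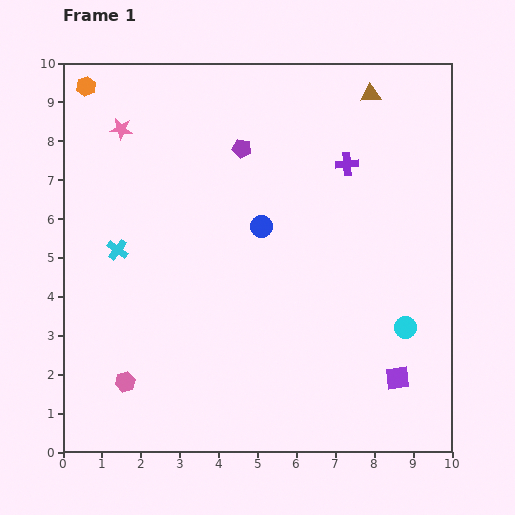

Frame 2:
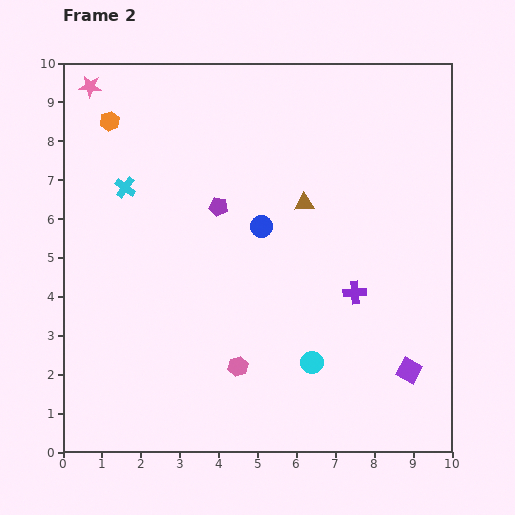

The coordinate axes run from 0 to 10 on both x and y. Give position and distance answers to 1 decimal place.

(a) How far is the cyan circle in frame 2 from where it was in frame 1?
2.6

The cyan circle moved from (8.8, 3.2) to (6.4, 2.3), a distance of √(2.4² + 0.9²) ≈ 2.6.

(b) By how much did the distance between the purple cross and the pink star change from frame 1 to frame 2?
+2.7

Distance in frame 1: 5.9. Distance in frame 2: 8.6.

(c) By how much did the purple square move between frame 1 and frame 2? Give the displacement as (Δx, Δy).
(0.3, 0.2)

The purple square was at (8.6, 1.9) in frame 1 and (8.9, 2.1) in frame 2.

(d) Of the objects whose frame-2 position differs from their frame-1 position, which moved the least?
the purple square

(moved 0.4)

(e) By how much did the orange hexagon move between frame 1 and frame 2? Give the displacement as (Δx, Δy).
(0.6, -0.9)

The orange hexagon was at (0.6, 9.4) in frame 1 and (1.2, 8.5) in frame 2.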